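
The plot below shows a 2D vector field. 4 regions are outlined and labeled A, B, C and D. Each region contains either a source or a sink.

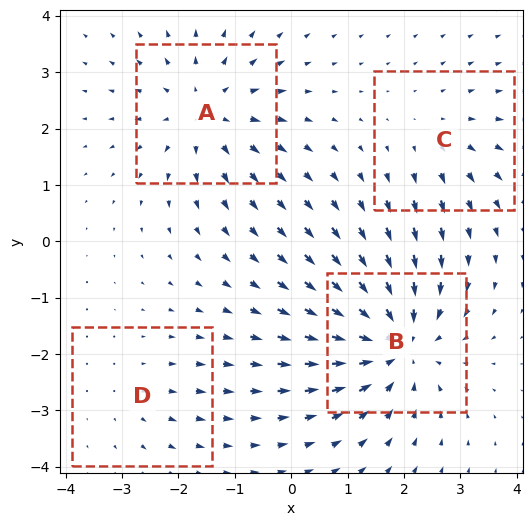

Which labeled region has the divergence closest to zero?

D

Divergence at each region's feature centre — A: about +5, B: about -6, C: about +3, D: about +2. Region D is closest to zero.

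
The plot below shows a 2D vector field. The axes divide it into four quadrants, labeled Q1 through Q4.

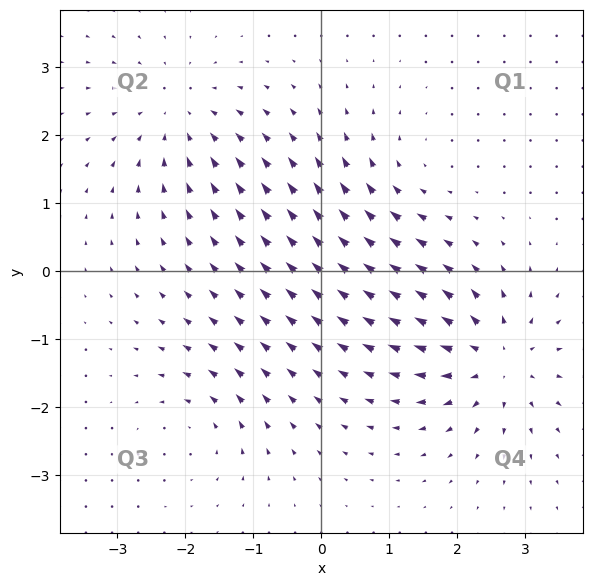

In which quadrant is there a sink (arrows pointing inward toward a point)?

The sink sits at approximately (-2.1, 2.3), which lies in quadrant Q2. The divergence there is about -4, negative as expected for a sink.

Q2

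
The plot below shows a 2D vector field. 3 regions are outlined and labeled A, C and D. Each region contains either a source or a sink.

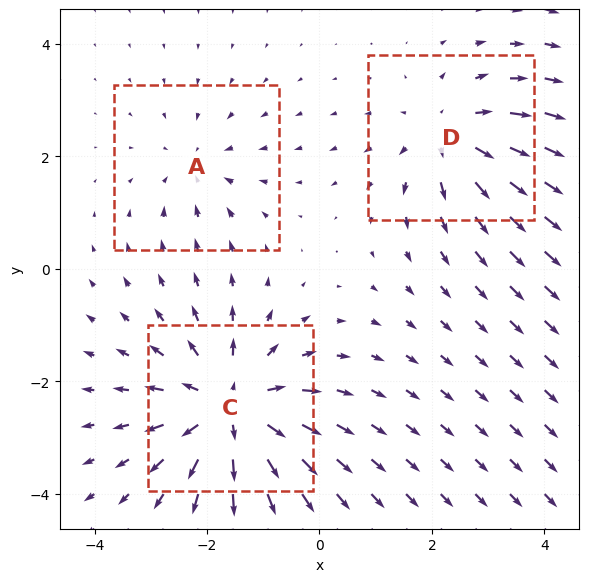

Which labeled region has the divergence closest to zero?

Divergence at each region's feature centre — A: about -2, C: about +5, D: about +3. Region A is closest to zero.

A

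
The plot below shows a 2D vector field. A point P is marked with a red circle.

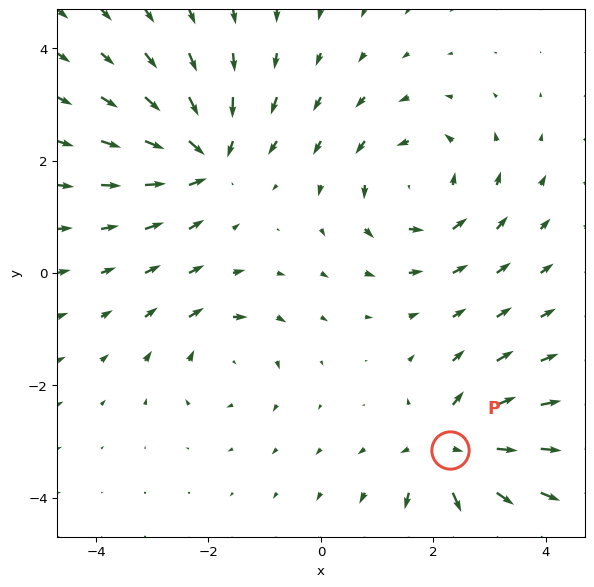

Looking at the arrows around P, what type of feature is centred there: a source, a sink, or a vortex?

At P (2.3, -3.2) the arrows spread outward. Divergence about +6, curl ≈0 — positive divergence with near-zero curl is a source.

source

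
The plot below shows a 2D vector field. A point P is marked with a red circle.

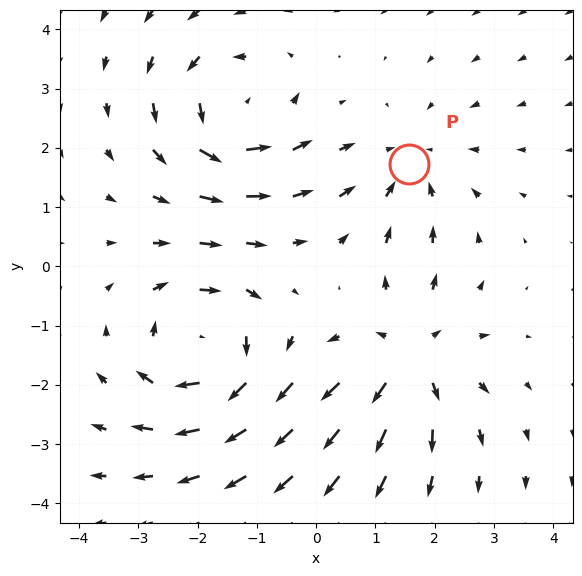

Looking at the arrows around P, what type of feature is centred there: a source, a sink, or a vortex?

sink

At P (1.6, 1.7) the arrows converge inward. Divergence about -2, curl ≈0 — negative divergence with near-zero curl is a sink.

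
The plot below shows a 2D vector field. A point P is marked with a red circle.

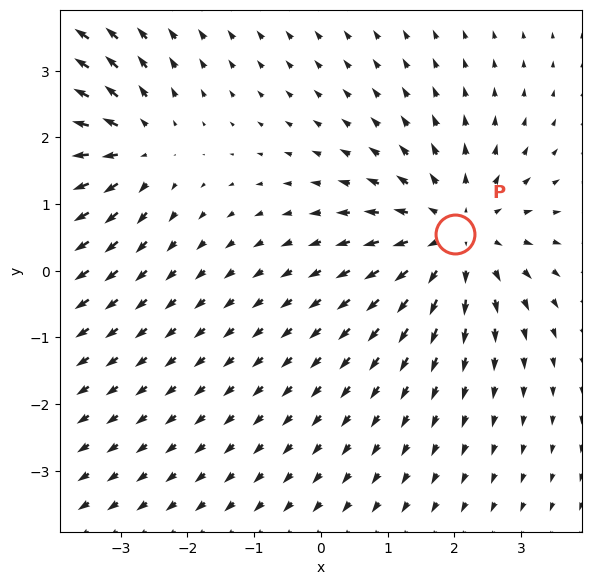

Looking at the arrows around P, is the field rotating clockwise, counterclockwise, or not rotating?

not rotating

Near P at (2.0, 0.5) the arrows show no circulation. The curl there is ≈0.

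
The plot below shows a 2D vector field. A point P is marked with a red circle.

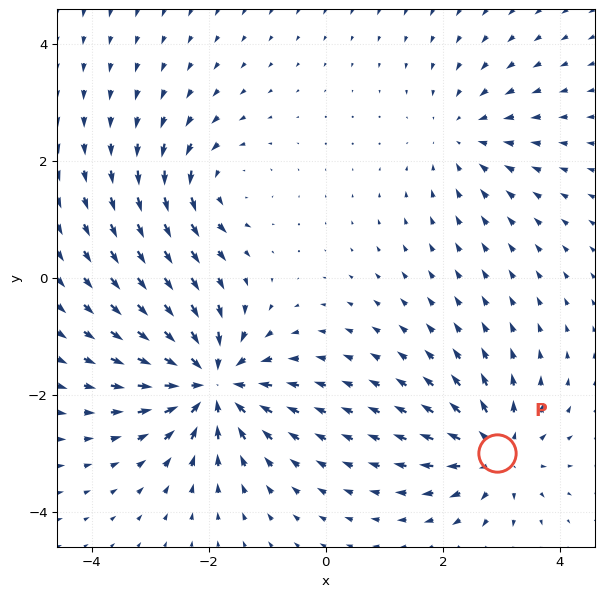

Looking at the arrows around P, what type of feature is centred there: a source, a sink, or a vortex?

source

At P (2.9, -3.0) the arrows spread outward. Divergence about +4, curl ≈0 — positive divergence with near-zero curl is a source.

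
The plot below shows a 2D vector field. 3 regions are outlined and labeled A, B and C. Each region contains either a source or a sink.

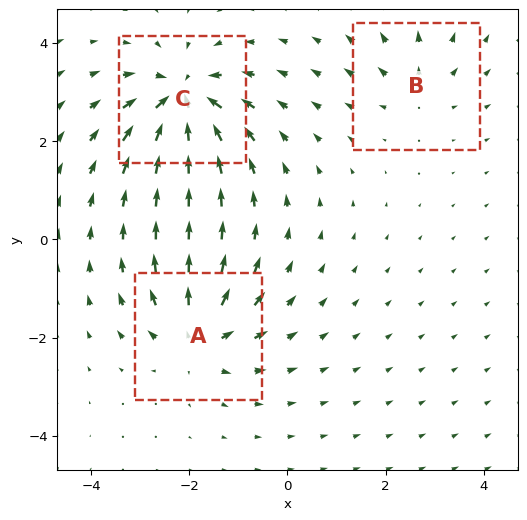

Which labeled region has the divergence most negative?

Divergence at each region's feature centre — A: about +4, B: about +3, C: about -6. Region C is most negative.

C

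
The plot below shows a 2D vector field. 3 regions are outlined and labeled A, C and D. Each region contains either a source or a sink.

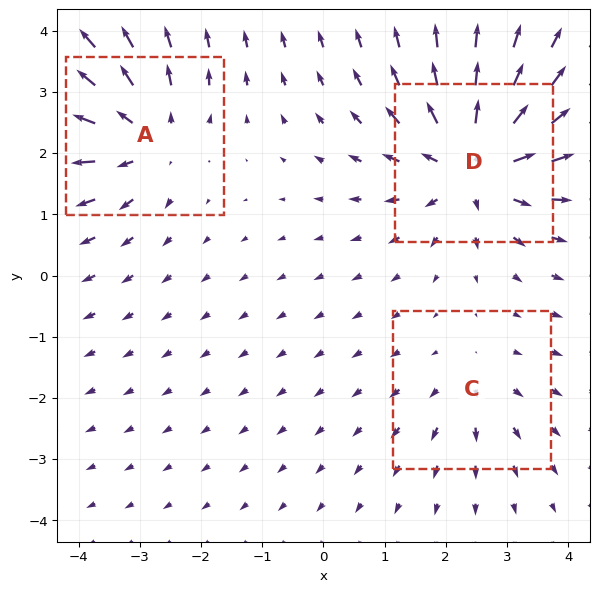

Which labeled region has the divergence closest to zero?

Divergence at each region's feature centre — A: about +4, C: about +2, D: about +5. Region C is closest to zero.

C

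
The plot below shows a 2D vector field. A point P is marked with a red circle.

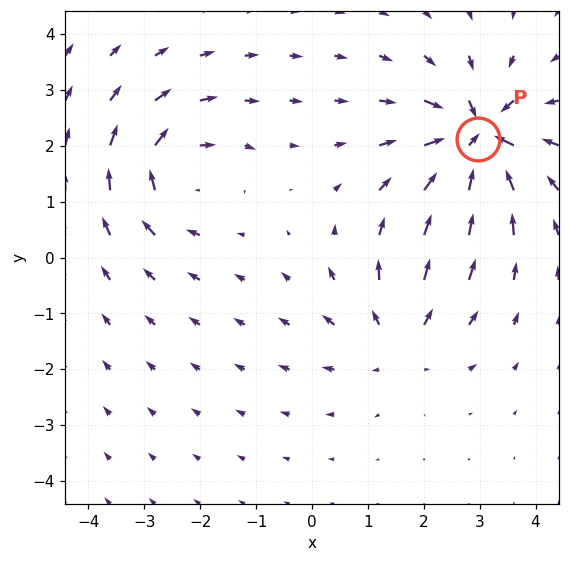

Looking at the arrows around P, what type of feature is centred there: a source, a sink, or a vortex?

sink

At P (3.0, 2.1) the arrows converge inward. Divergence about -6, curl ≈0 — negative divergence with near-zero curl is a sink.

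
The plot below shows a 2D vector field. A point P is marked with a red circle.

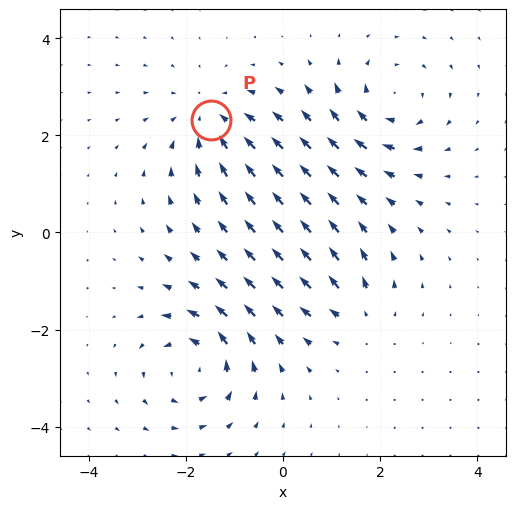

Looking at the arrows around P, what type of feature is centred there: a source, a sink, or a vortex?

At P (-1.5, 2.3) the arrows converge inward. Divergence about -4, curl ≈0 — negative divergence with near-zero curl is a sink.

sink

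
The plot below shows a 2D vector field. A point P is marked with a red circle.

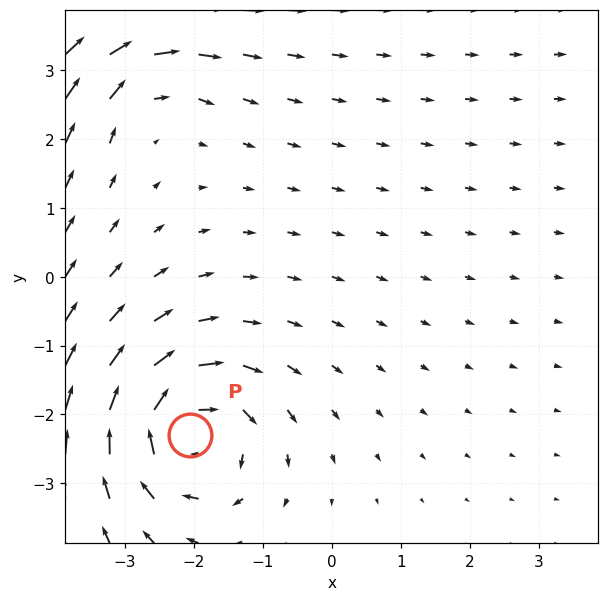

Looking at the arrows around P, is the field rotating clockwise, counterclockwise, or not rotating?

Near P at (-2.1, -2.3) the arrows circulate clockwise. The curl (z-component) there is about -6; negative curl means clockwise rotation.

clockwise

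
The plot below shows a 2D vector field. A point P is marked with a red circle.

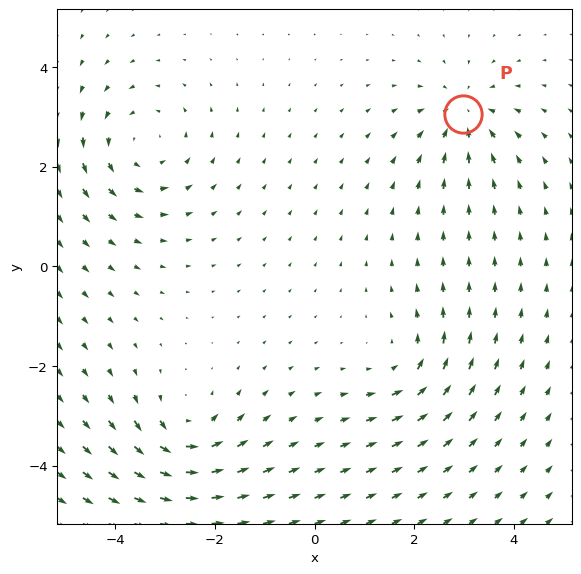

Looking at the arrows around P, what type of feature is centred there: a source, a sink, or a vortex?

At P (3.0, 3.1) the arrows converge inward. Divergence about -5, curl ≈0 — negative divergence with near-zero curl is a sink.

sink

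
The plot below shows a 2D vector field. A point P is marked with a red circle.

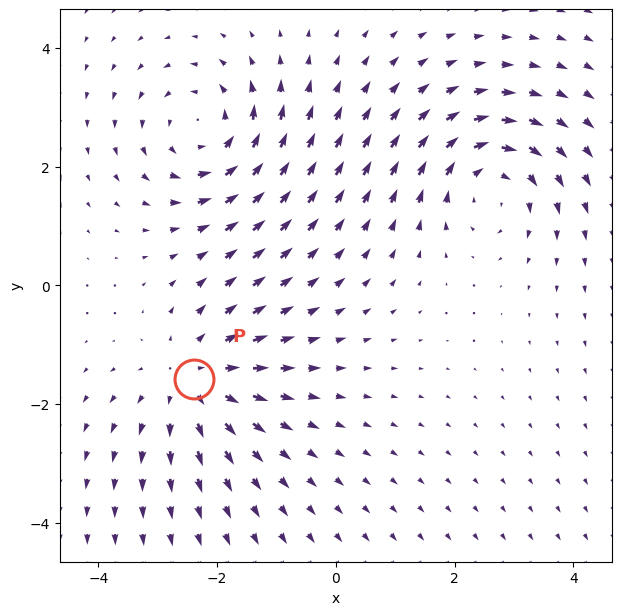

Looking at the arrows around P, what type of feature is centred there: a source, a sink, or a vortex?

At P (-2.4, -1.6) the arrows spread outward. Divergence about +4, curl ≈0 — positive divergence with near-zero curl is a source.

source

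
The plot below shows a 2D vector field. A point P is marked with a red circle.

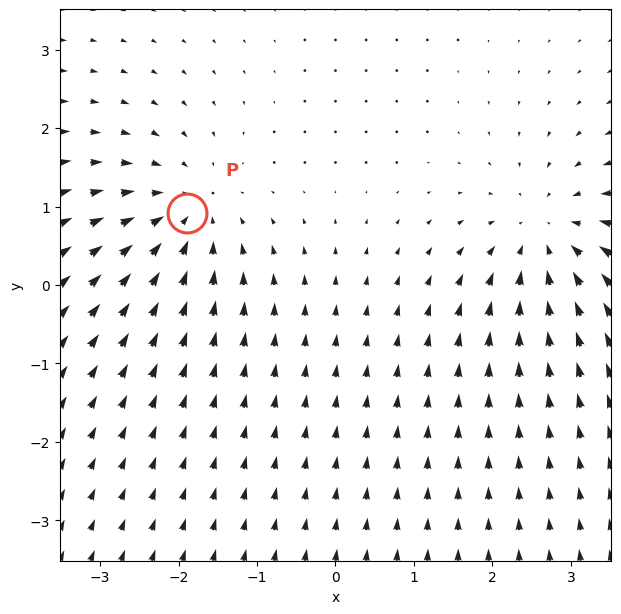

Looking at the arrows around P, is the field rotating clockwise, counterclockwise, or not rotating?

not rotating

Near P at (-1.9, 0.9) the arrows show no circulation. The curl there is ≈0.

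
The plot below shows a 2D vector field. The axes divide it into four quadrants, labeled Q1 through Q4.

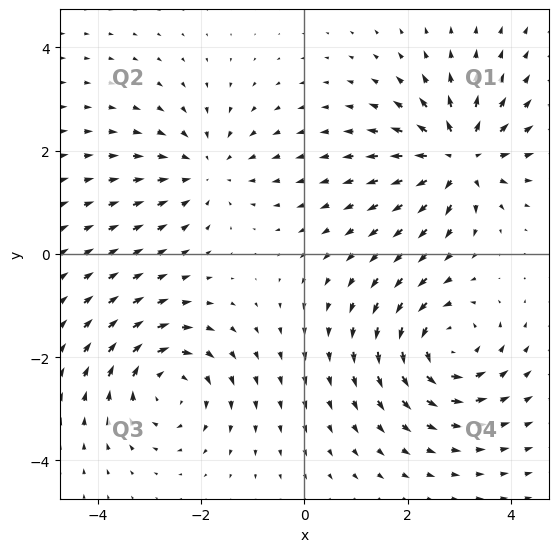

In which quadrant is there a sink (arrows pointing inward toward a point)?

The sink sits at approximately (-1.9, 1.6), which lies in quadrant Q2. The divergence there is about -3, negative as expected for a sink.

Q2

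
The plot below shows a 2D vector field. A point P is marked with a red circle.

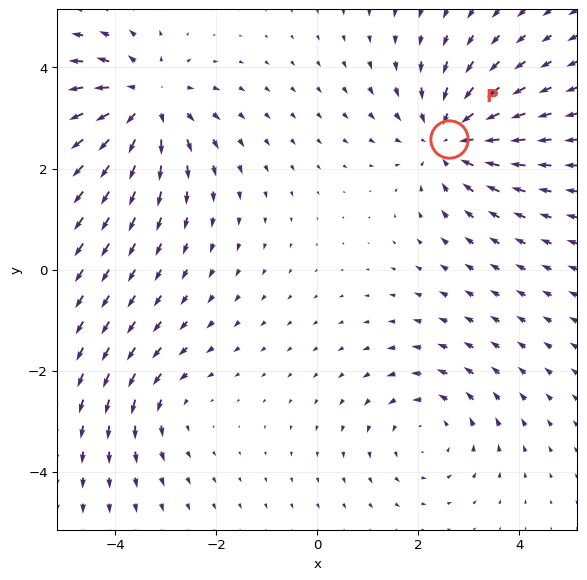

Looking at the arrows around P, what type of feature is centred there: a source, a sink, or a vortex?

sink

At P (2.6, 2.6) the arrows converge inward. Divergence about -5, curl ≈0 — negative divergence with near-zero curl is a sink.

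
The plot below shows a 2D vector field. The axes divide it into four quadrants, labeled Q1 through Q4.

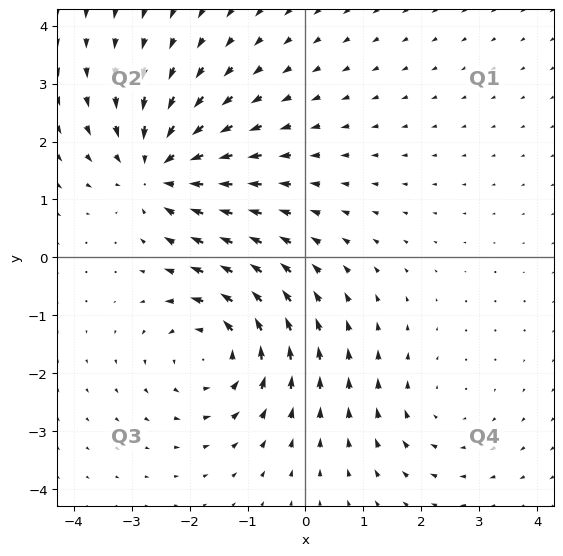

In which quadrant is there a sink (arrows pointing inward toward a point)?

Q2

The sink sits at approximately (-2.5, 1.5), which lies in quadrant Q2. The divergence there is about -5, negative as expected for a sink.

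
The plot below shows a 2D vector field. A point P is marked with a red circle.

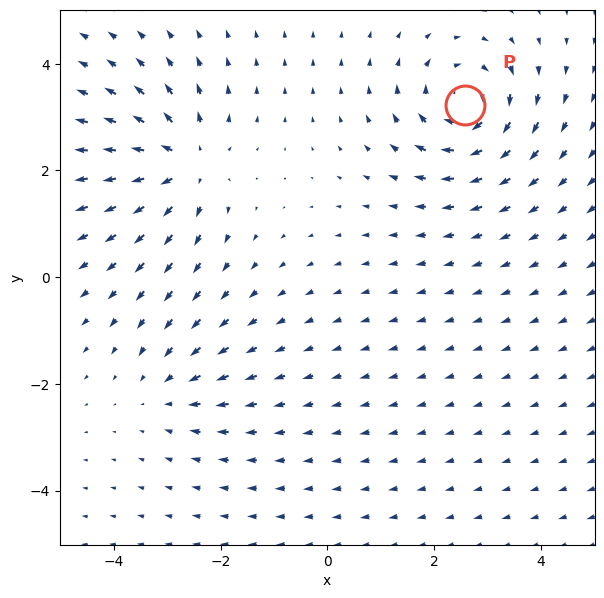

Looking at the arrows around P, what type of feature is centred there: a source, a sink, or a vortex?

vortex

At P (2.6, 3.2) the arrows circulate clockwise. Divergence ≈0, curl about -6 — near-zero divergence with nonzero curl is a vortex.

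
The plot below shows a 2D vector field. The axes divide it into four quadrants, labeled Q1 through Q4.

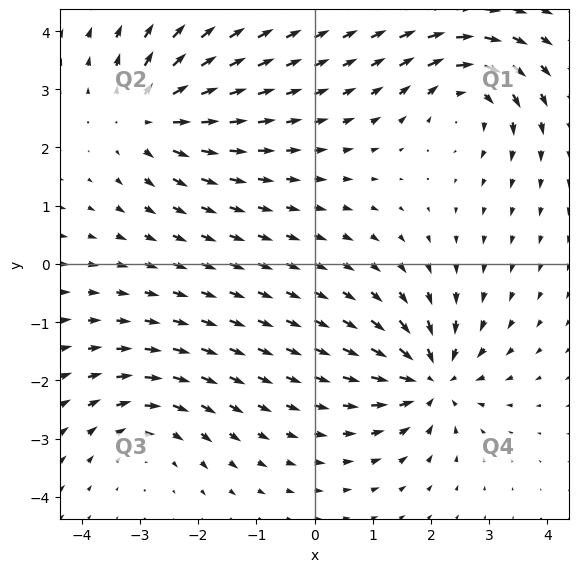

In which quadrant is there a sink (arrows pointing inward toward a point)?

Q4

The sink sits at approximately (2.0, -2.0), which lies in quadrant Q4. The divergence there is about -5, negative as expected for a sink.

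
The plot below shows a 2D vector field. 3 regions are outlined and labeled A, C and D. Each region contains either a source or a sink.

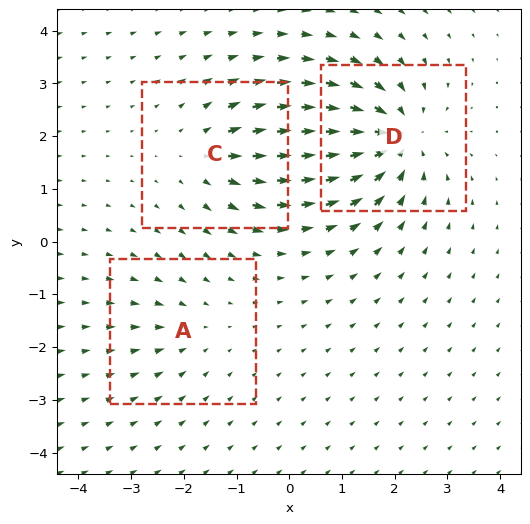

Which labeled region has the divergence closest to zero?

A

Divergence at each region's feature centre — A: about -2, C: about +3, D: about -6. Region A is closest to zero.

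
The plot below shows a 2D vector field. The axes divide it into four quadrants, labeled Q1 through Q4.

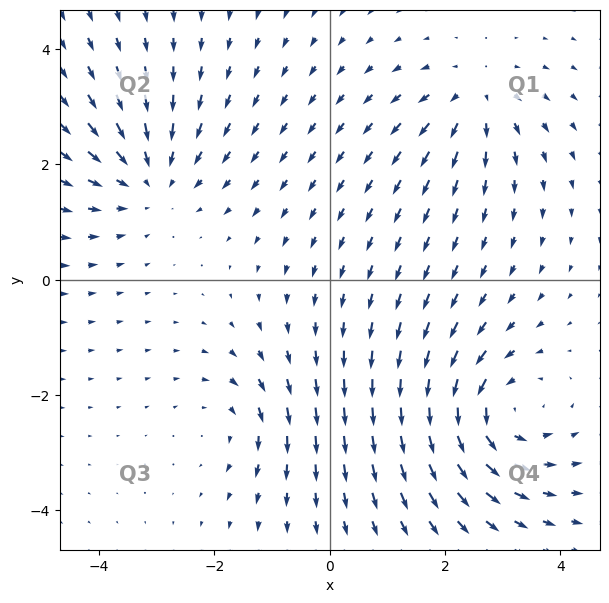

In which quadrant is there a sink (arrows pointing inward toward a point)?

The sink sits at approximately (-3.1, 1.8), which lies in quadrant Q2. The divergence there is about -3, negative as expected for a sink.

Q2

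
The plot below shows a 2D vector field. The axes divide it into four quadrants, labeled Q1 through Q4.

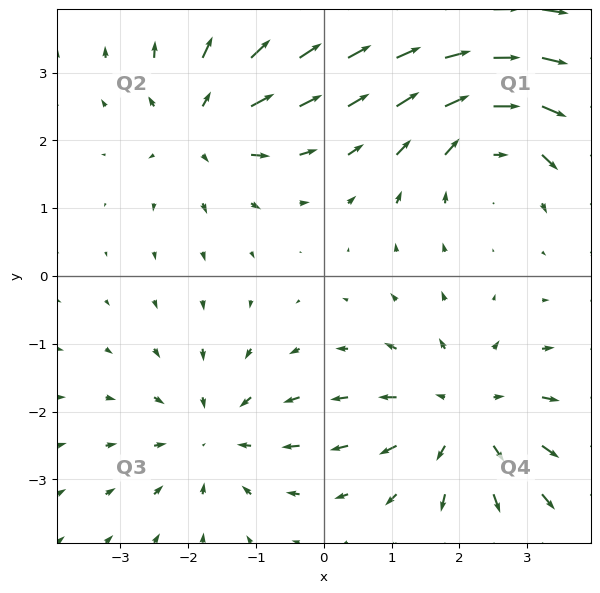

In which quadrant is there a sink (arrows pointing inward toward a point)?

Q3

The sink sits at approximately (-1.6, -2.4), which lies in quadrant Q3. The divergence there is about -3, negative as expected for a sink.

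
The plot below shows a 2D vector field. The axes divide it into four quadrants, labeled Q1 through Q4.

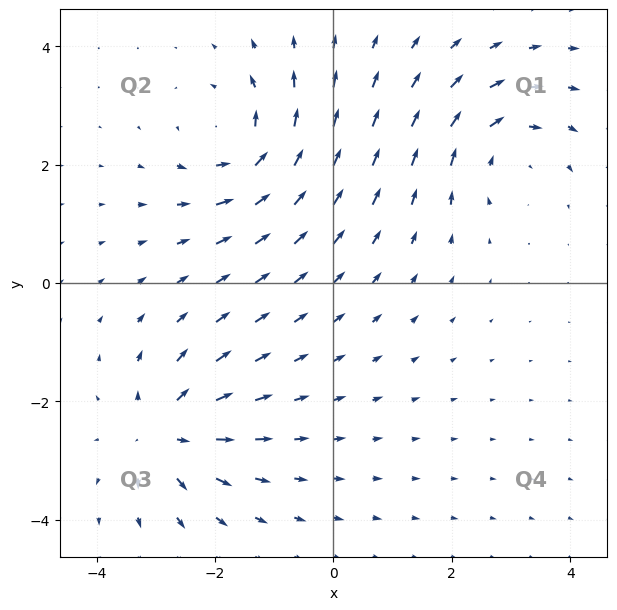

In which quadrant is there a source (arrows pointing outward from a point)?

Q3

The source sits at approximately (-2.9, -2.5), which lies in quadrant Q3. The divergence there is about +5, positive as expected for a source.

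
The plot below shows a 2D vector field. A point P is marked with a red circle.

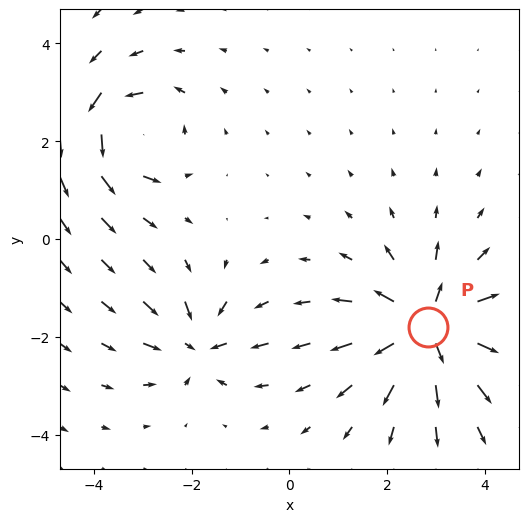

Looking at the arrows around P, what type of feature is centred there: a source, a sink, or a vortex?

At P (2.8, -1.8) the arrows spread outward. Divergence about +7, curl ≈0 — positive divergence with near-zero curl is a source.

source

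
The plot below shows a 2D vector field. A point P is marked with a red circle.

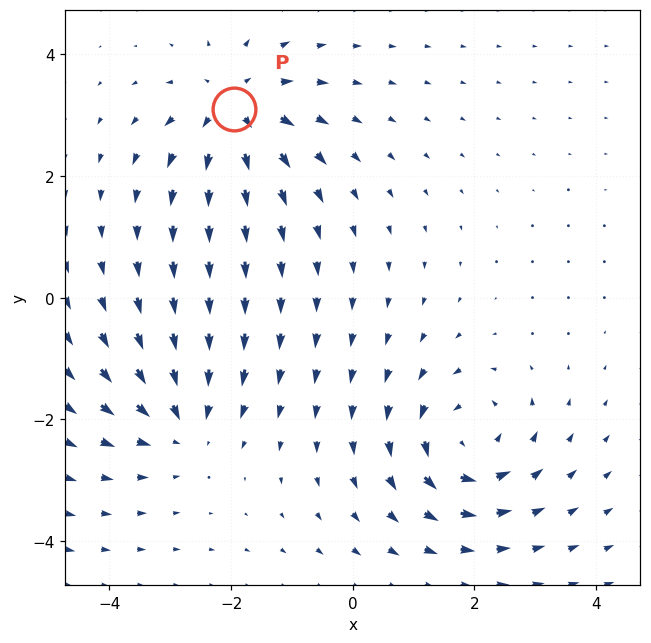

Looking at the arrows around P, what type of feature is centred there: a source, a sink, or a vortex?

At P (-2.0, 3.1) the arrows spread outward. Divergence about +5, curl ≈0 — positive divergence with near-zero curl is a source.

source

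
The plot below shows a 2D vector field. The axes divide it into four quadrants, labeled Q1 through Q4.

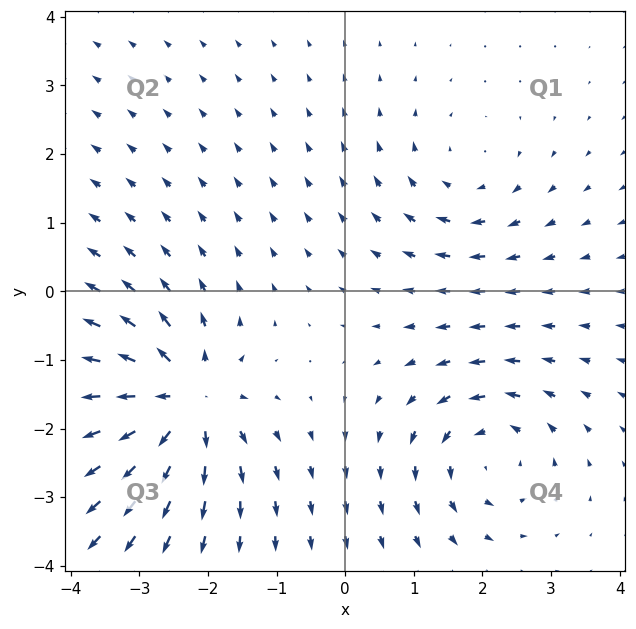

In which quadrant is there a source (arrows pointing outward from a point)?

Q3

The source sits at approximately (-2.4, -1.6), which lies in quadrant Q3. The divergence there is about +5, positive as expected for a source.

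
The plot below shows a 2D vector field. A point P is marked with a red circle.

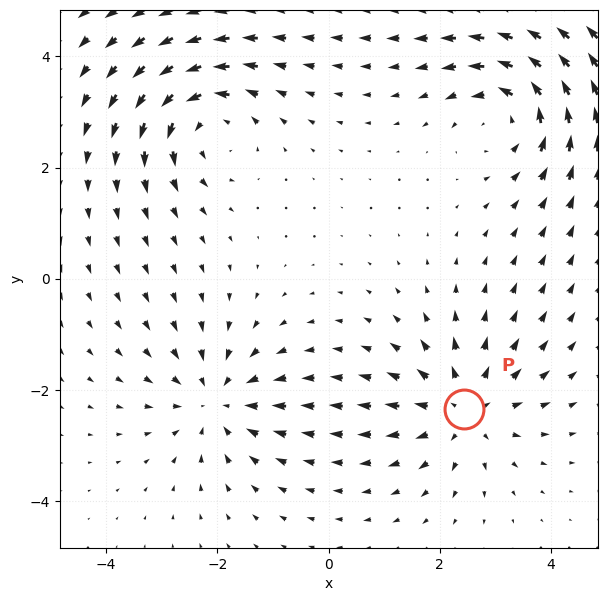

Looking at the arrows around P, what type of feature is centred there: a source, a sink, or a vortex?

source

At P (2.4, -2.3) the arrows spread outward. Divergence about +5, curl ≈0 — positive divergence with near-zero curl is a source.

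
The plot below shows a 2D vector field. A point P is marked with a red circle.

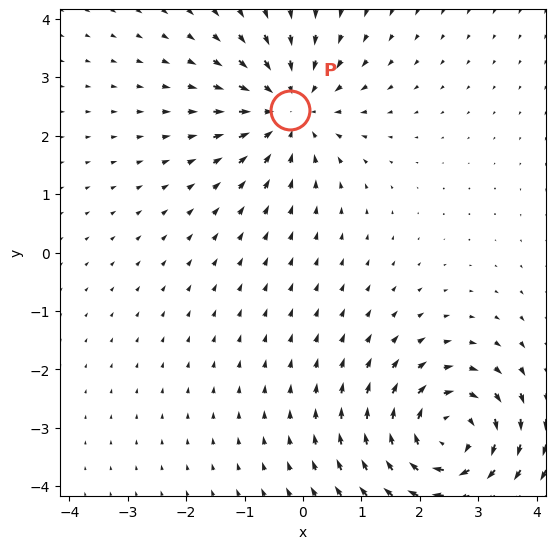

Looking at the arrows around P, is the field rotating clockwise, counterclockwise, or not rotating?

Near P at (-0.2, 2.4) the arrows show no circulation. The curl there is ≈0.

not rotating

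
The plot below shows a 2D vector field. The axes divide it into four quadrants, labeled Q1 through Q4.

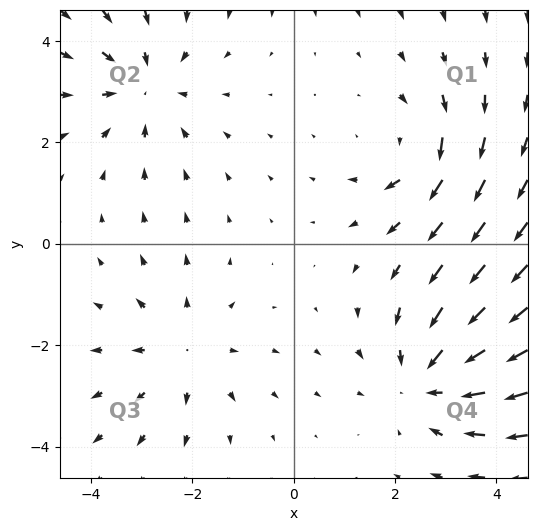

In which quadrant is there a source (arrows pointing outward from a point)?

Q3

The source sits at approximately (-2.2, -2.1), which lies in quadrant Q3. The divergence there is about +3, positive as expected for a source.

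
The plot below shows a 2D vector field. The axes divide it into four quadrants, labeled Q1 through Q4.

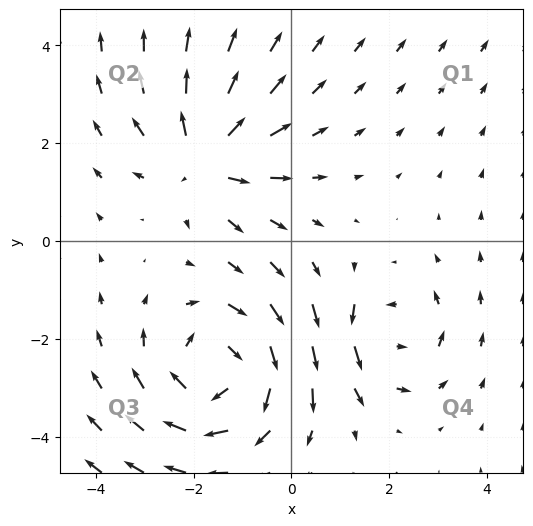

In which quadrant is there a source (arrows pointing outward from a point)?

The source sits at approximately (-1.8, 1.7), which lies in quadrant Q2. The divergence there is about +4, positive as expected for a source.

Q2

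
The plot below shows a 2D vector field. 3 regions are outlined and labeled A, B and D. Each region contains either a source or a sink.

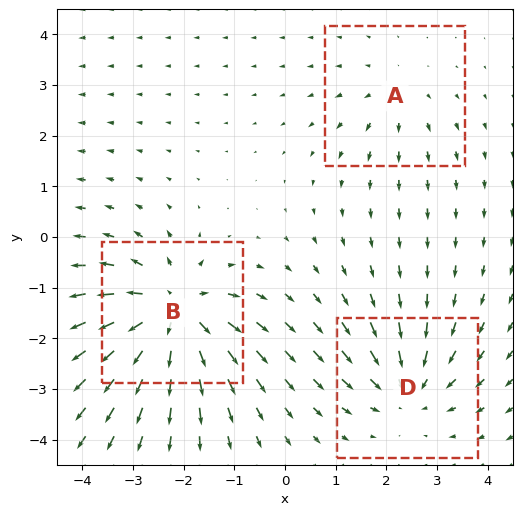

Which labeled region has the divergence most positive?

Divergence at each region's feature centre — A: about +2, B: about +5, D: about -3. Region B is most positive.

B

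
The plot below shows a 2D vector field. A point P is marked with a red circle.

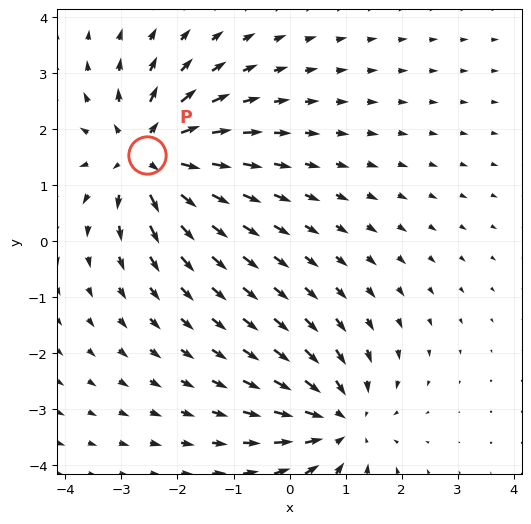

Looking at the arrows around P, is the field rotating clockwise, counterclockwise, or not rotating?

not rotating

Near P at (-2.5, 1.5) the arrows show no circulation. The curl there is ≈0.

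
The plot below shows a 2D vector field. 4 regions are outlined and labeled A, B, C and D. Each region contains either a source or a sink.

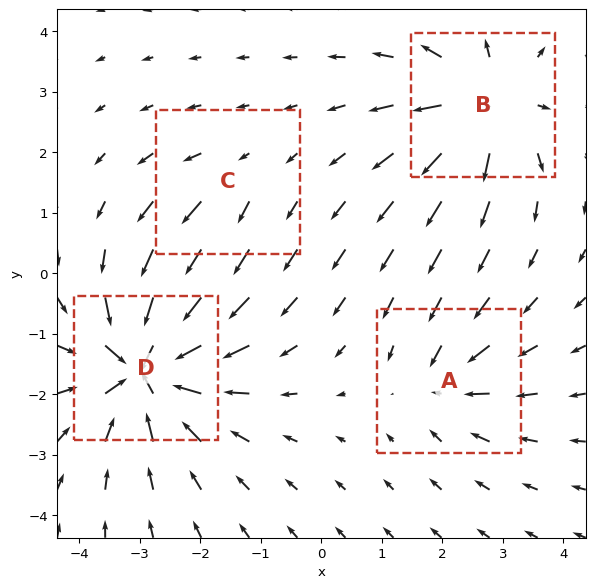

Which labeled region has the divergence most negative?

D

Divergence at each region's feature centre — A: about -4, B: about +6, C: about +2, D: about -8. Region D is most negative.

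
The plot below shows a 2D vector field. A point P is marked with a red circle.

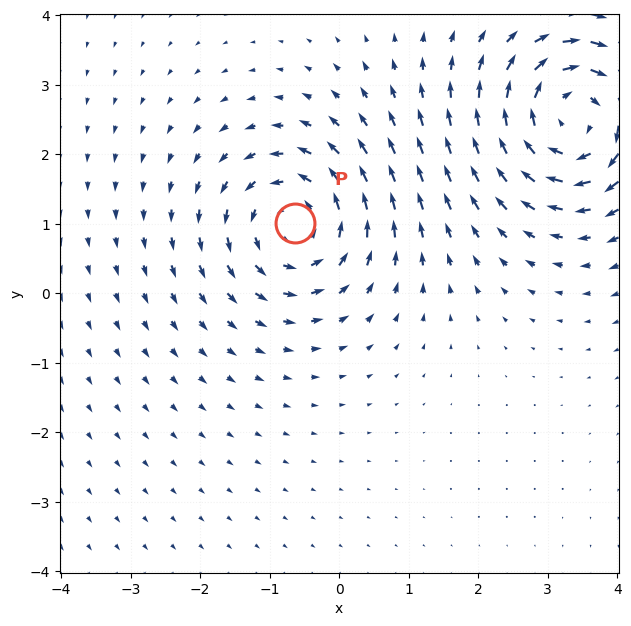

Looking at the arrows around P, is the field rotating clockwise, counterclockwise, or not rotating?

Near P at (-0.6, 1.0) the arrows circulate counterclockwise. The curl (z-component) there is about +3; positive curl means counterclockwise rotation.

counterclockwise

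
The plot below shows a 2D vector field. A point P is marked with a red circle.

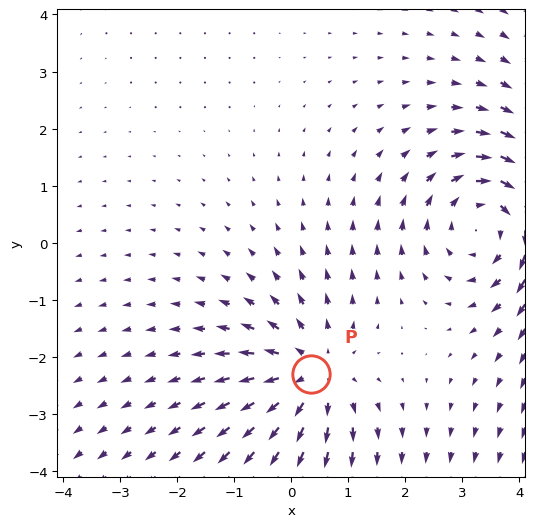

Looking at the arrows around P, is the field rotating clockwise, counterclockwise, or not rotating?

not rotating

Near P at (0.4, -2.3) the arrows show no circulation. The curl there is ≈0.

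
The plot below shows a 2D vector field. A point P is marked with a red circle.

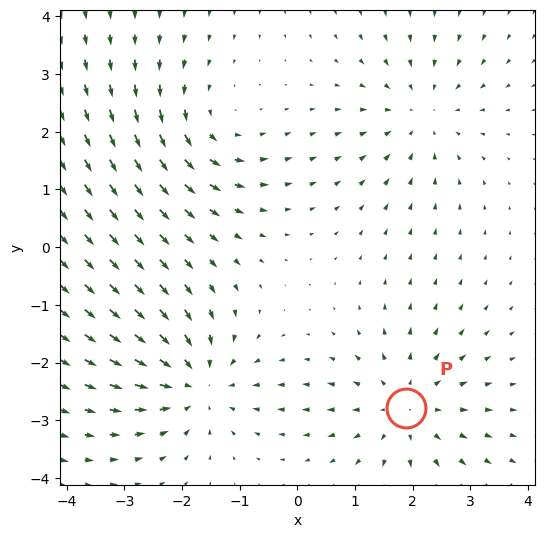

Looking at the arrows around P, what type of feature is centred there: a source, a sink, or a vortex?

At P (1.9, -2.8) the arrows spread outward. Divergence about +3, curl ≈0 — positive divergence with near-zero curl is a source.

source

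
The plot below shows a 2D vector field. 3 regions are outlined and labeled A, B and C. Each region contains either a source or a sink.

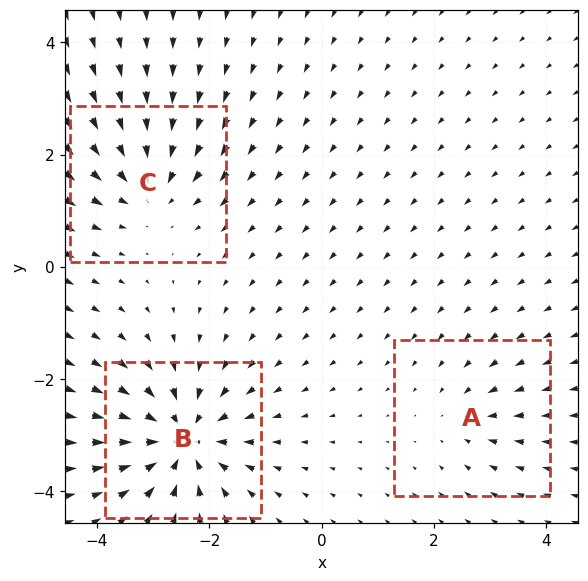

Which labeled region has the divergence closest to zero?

Divergence at each region's feature centre — A: about -2, B: about -6, C: about -4. Region A is closest to zero.

A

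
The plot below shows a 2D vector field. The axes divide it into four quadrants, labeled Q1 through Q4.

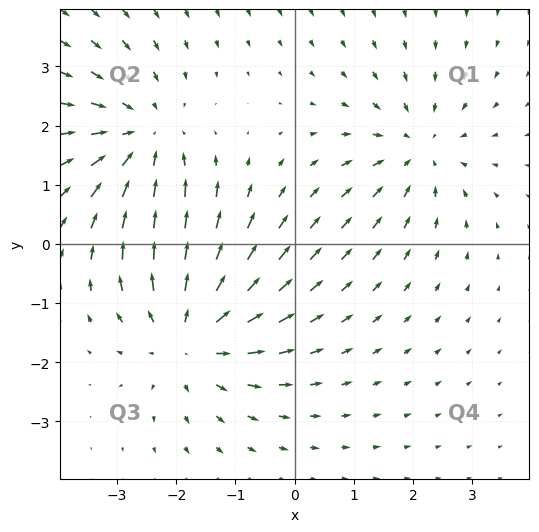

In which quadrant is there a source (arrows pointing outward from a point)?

The source sits at approximately (-1.8, -1.5), which lies in quadrant Q3. The divergence there is about +4, positive as expected for a source.

Q3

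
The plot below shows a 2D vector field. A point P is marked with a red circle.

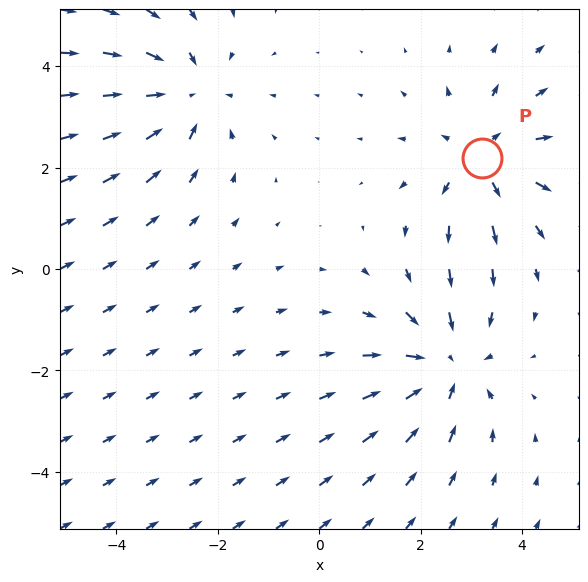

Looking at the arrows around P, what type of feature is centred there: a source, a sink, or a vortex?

source

At P (3.2, 2.2) the arrows spread outward. Divergence about +4, curl ≈0 — positive divergence with near-zero curl is a source.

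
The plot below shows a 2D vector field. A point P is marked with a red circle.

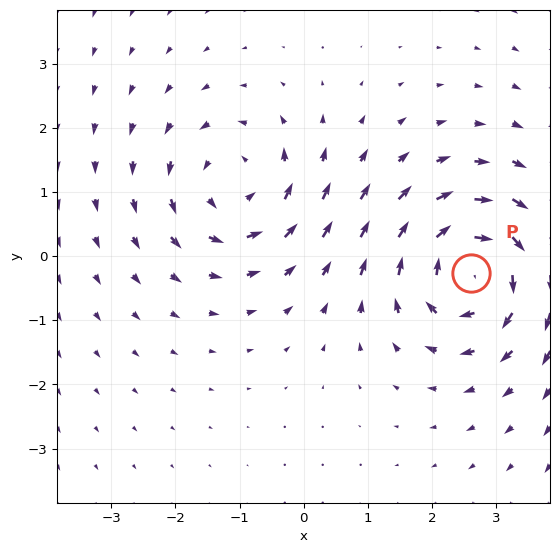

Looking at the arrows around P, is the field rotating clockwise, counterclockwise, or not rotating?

Near P at (2.6, -0.3) the arrows circulate clockwise. The curl (z-component) there is about -6; negative curl means clockwise rotation.

clockwise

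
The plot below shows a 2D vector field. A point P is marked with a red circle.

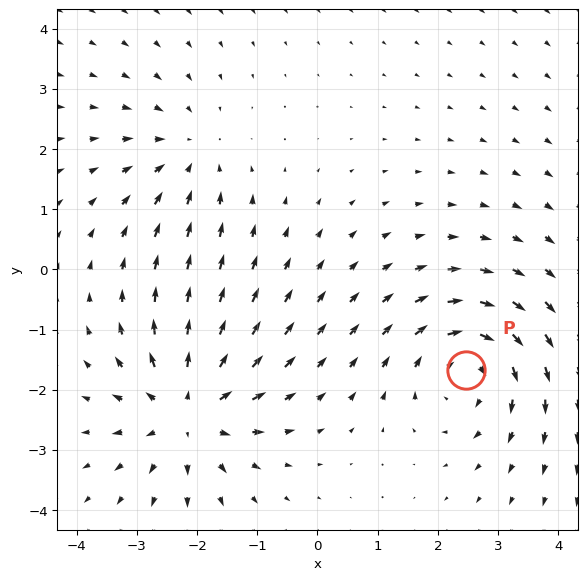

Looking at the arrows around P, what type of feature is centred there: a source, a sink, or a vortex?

At P (2.5, -1.7) the arrows circulate clockwise. Divergence ≈0, curl about -4 — near-zero divergence with nonzero curl is a vortex.

vortex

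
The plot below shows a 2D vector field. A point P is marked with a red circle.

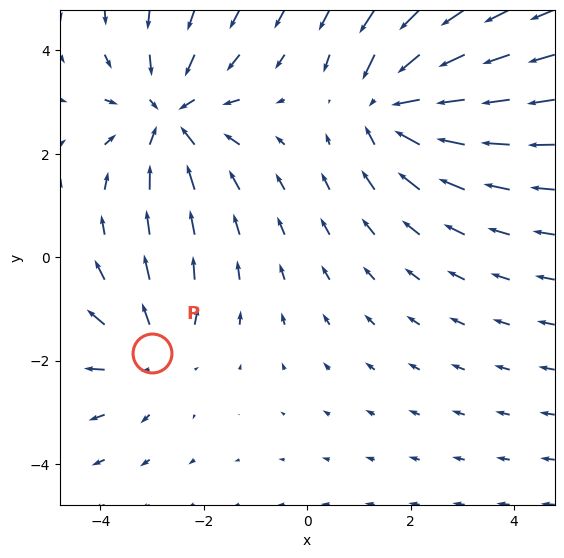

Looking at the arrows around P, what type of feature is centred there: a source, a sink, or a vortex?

source

At P (-3.0, -1.9) the arrows spread outward. Divergence about +3, curl ≈0 — positive divergence with near-zero curl is a source.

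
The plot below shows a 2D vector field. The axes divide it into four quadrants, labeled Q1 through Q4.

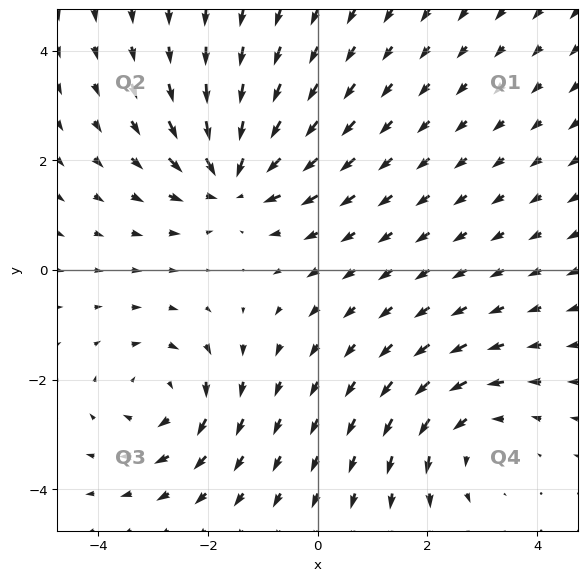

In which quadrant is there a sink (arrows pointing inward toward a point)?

The sink sits at approximately (-1.6, 1.7), which lies in quadrant Q2. The divergence there is about -5, negative as expected for a sink.

Q2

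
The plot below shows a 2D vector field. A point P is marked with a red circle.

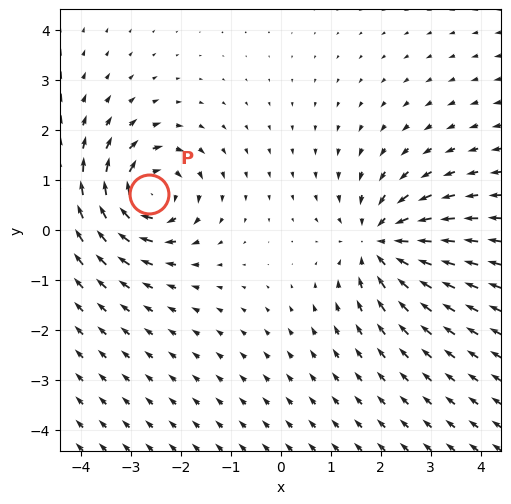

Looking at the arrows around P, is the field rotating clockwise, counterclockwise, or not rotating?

clockwise

Near P at (-2.6, 0.7) the arrows circulate clockwise. The curl (z-component) there is about -5; negative curl means clockwise rotation.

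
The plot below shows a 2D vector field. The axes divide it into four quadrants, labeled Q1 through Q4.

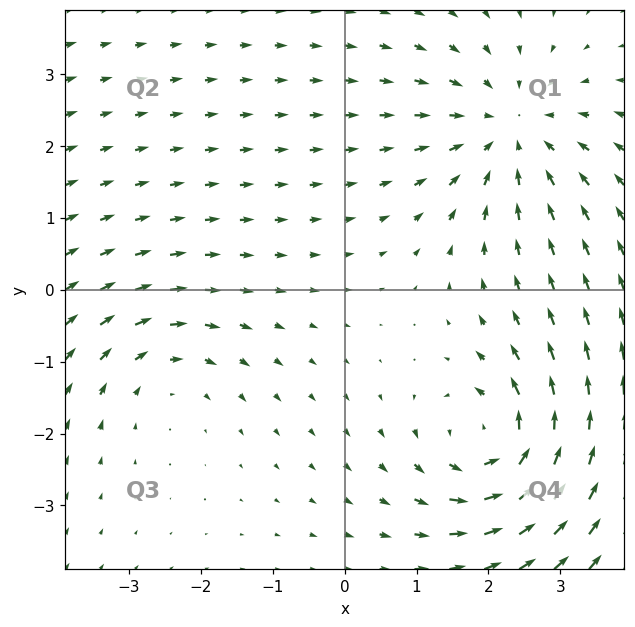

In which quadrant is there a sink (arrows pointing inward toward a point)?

The sink sits at approximately (2.3, 2.2), which lies in quadrant Q1. The divergence there is about -4, negative as expected for a sink.

Q1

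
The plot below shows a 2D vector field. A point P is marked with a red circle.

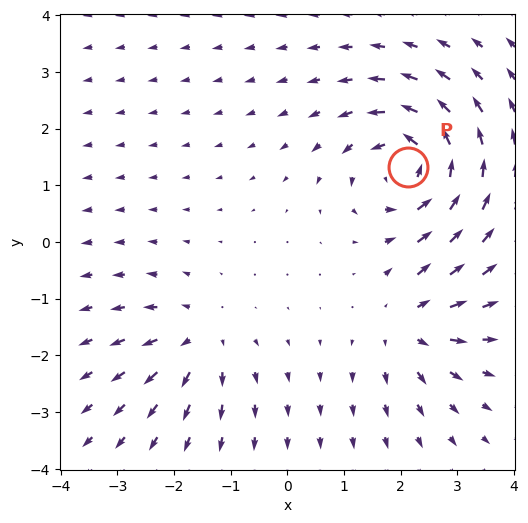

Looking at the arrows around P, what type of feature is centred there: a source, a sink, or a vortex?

vortex

At P (2.1, 1.3) the arrows circulate counterclockwise. Divergence ≈0, curl about +6 — near-zero divergence with nonzero curl is a vortex.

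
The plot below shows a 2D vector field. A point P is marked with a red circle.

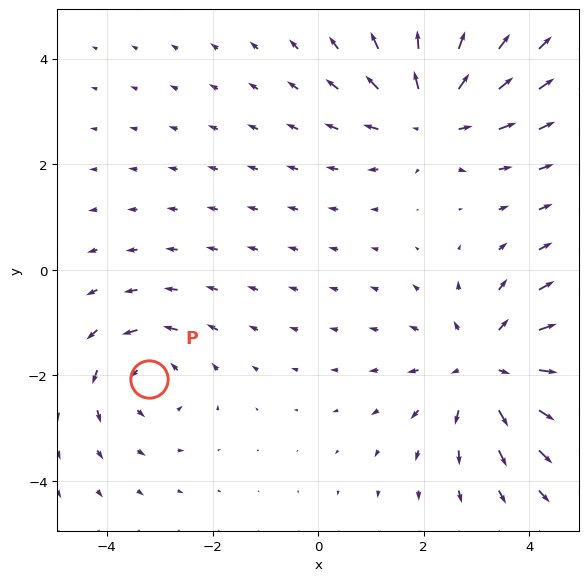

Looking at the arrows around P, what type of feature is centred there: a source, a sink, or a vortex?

At P (-3.2, -2.1) the arrows circulate counterclockwise. Divergence ≈0, curl about +4 — near-zero divergence with nonzero curl is a vortex.

vortex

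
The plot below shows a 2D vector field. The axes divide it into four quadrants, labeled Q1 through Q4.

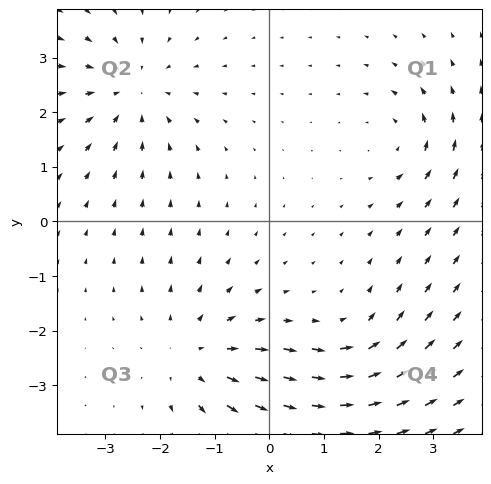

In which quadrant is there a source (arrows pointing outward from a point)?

The source sits at approximately (-1.3, -2.5), which lies in quadrant Q3. The divergence there is about +3, positive as expected for a source.

Q3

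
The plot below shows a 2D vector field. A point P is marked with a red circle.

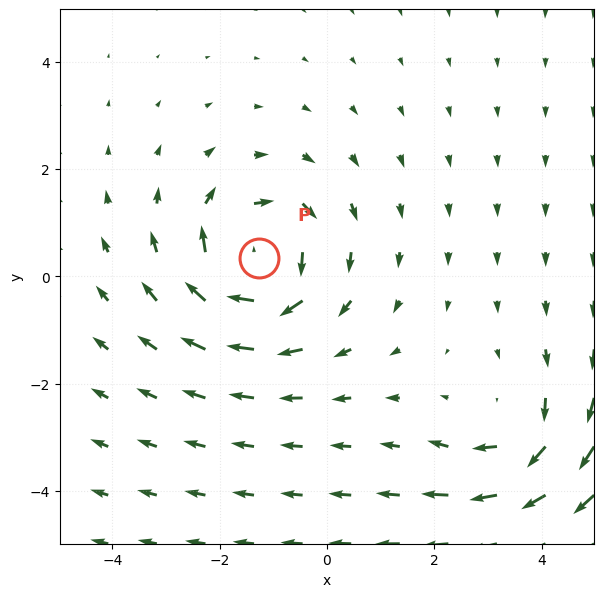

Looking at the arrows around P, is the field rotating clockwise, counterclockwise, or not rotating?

clockwise

Near P at (-1.3, 0.3) the arrows circulate clockwise. The curl (z-component) there is about -5; negative curl means clockwise rotation.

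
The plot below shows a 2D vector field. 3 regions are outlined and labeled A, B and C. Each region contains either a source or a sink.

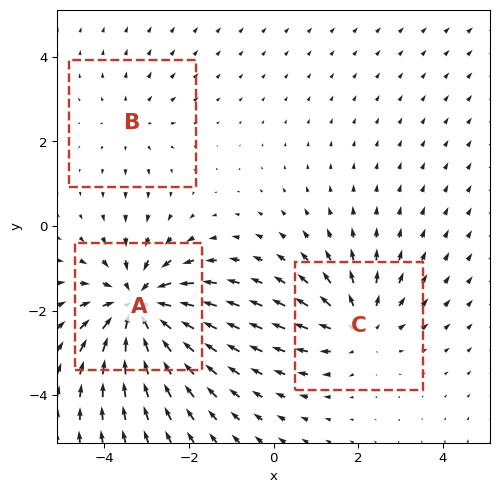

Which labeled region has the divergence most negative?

A

Divergence at each region's feature centre — A: about -5, B: about +2, C: about +3. Region A is most negative.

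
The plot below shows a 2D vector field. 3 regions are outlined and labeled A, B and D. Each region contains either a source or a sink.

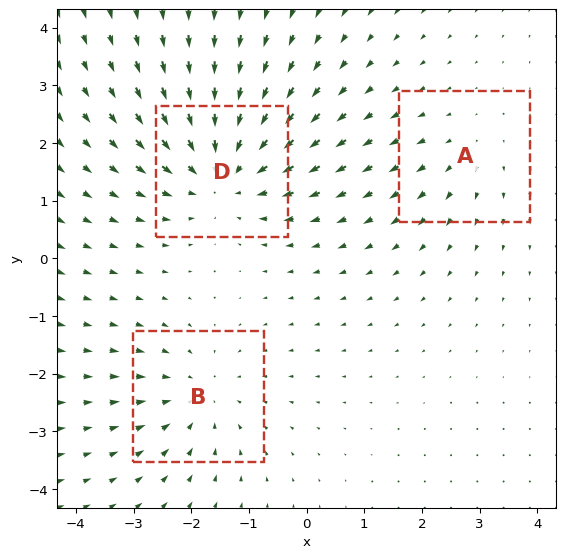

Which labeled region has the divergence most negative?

Divergence at each region's feature centre — A: about +2, B: about -3, D: about -4. Region D is most negative.

D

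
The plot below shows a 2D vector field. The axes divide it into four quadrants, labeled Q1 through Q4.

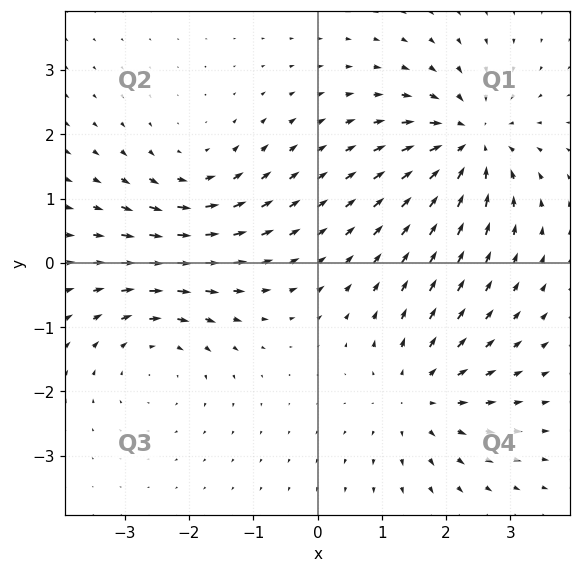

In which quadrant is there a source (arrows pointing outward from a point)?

Q4

The source sits at approximately (1.6, -2.1), which lies in quadrant Q4. The divergence there is about +4, positive as expected for a source.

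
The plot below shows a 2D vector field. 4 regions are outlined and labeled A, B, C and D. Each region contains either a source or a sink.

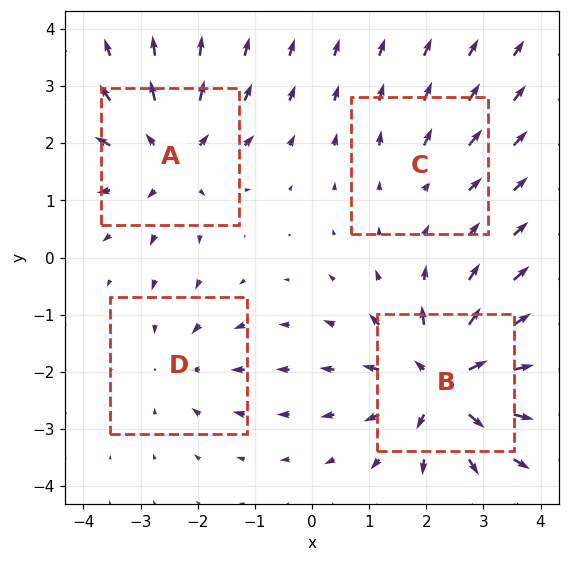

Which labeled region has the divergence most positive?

B

Divergence at each region's feature centre — A: about +5, B: about +8, C: about +2, D: about -3. Region B is most positive.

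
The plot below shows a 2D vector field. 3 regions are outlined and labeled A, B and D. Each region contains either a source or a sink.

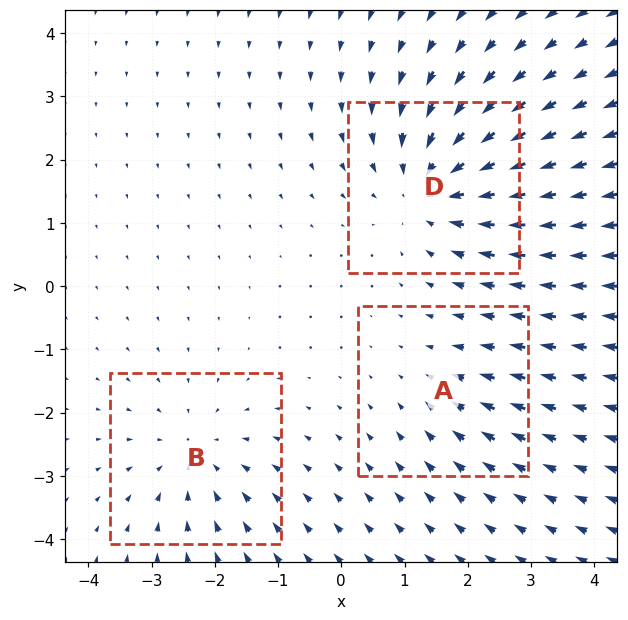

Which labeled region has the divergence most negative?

Divergence at each region's feature centre — A: about -2, B: about -3, D: about -4. Region D is most negative.

D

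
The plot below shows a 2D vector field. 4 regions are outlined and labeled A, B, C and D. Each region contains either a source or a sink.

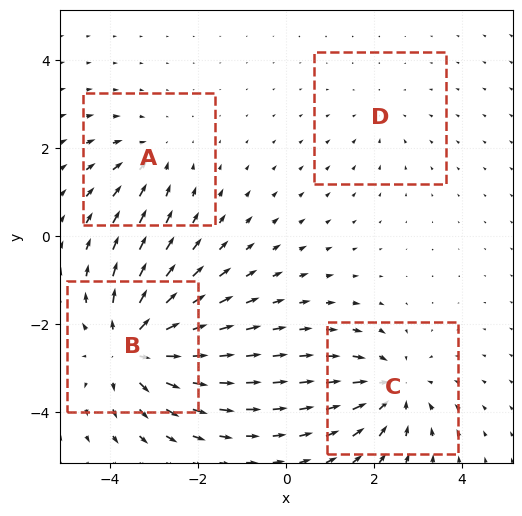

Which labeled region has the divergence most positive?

Divergence at each region's feature centre — A: about -3, B: about +6, C: about -5, D: about -2. Region B is most positive.

B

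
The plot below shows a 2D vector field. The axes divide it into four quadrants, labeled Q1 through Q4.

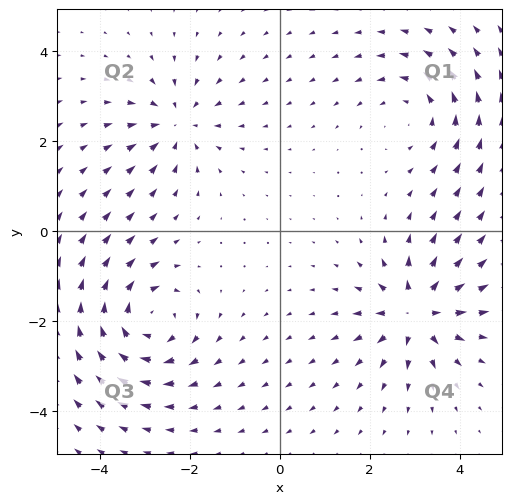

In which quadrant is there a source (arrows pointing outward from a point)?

Q4

The source sits at approximately (3.0, -1.8), which lies in quadrant Q4. The divergence there is about +6, positive as expected for a source.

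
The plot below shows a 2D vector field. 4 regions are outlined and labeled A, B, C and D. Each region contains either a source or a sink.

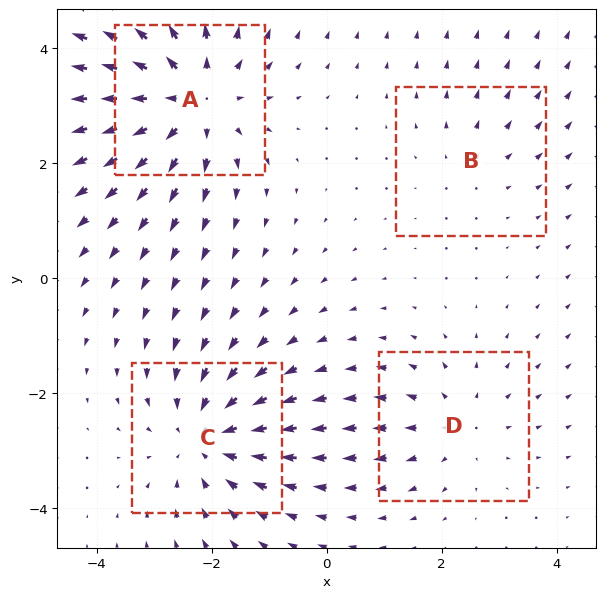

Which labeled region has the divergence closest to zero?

Divergence at each region's feature centre — A: about +6, B: about +2, C: about -5, D: about +3. Region B is closest to zero.

B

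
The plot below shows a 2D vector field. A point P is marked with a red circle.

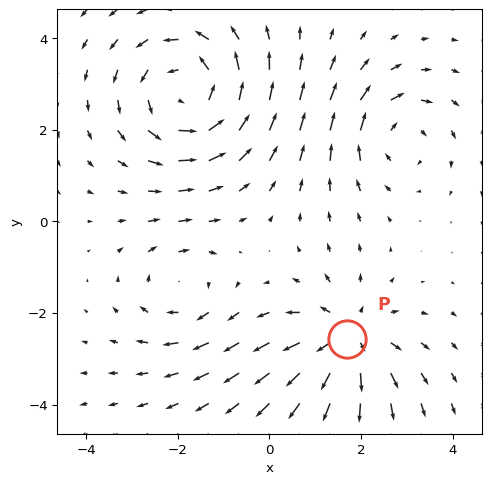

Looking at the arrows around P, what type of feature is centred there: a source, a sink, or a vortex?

At P (1.7, -2.6) the arrows spread outward. Divergence about +3, curl ≈0 — positive divergence with near-zero curl is a source.

source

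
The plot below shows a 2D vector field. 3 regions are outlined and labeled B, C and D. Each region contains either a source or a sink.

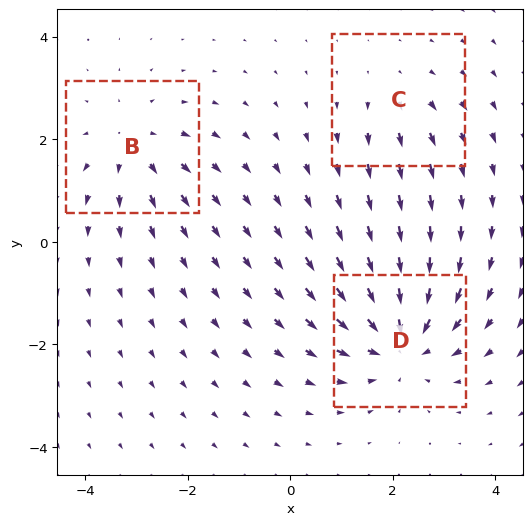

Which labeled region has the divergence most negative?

Divergence at each region's feature centre — B: about +3, C: about +2, D: about -5. Region D is most negative.

D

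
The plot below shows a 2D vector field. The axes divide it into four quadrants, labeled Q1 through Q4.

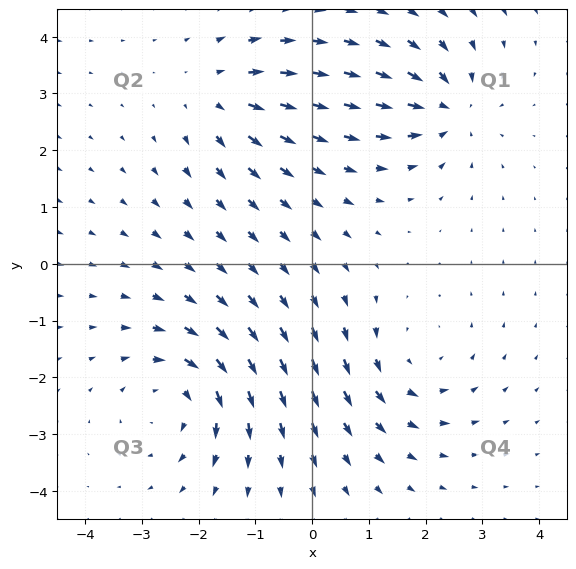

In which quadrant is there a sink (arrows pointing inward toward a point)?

Q1

The sink sits at approximately (2.4, 2.7), which lies in quadrant Q1. The divergence there is about -5, negative as expected for a sink.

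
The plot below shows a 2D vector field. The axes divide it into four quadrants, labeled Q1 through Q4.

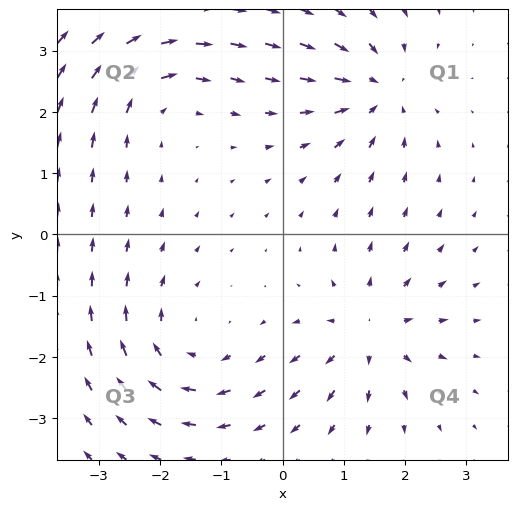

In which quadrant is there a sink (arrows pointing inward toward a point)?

Q1

The sink sits at approximately (1.6, 2.3), which lies in quadrant Q1. The divergence there is about -4, negative as expected for a sink.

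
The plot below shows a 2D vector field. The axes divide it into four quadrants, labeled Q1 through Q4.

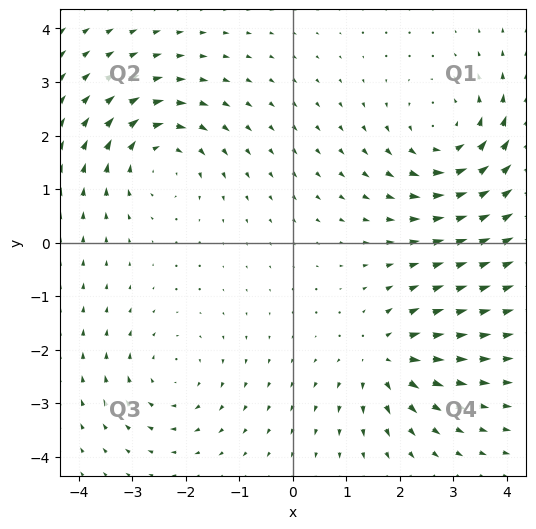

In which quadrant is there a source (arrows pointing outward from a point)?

The source sits at approximately (1.7, -2.2), which lies in quadrant Q4. The divergence there is about +4, positive as expected for a source.

Q4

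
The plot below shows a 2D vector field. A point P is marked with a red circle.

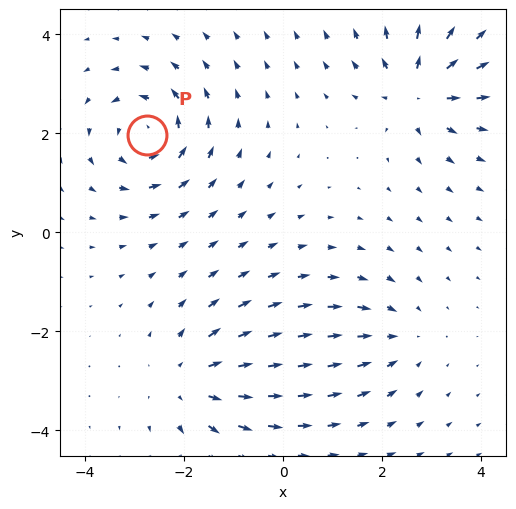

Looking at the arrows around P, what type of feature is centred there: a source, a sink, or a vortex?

At P (-2.7, 2.0) the arrows circulate counterclockwise. Divergence ≈0, curl about +5 — near-zero divergence with nonzero curl is a vortex.

vortex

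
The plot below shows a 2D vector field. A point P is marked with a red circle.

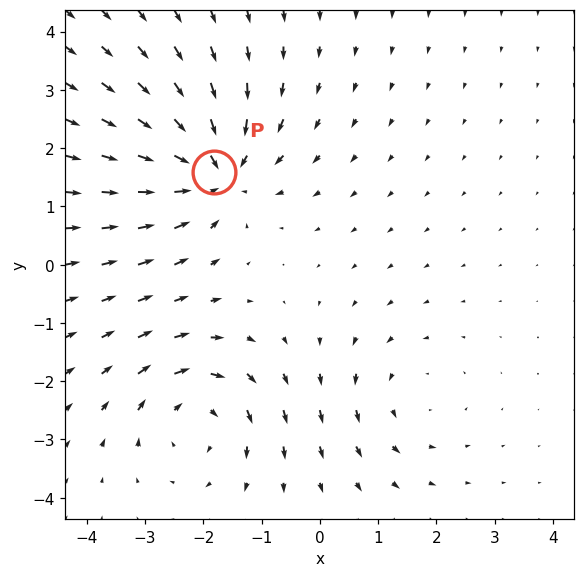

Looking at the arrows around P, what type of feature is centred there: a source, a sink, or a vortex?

sink

At P (-1.8, 1.6) the arrows converge inward. Divergence about -5, curl ≈0 — negative divergence with near-zero curl is a sink.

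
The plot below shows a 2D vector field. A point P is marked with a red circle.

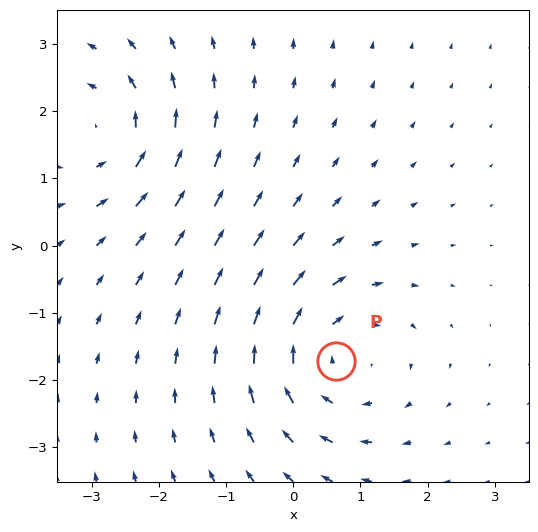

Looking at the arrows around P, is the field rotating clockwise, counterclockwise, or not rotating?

Near P at (0.6, -1.7) the arrows circulate clockwise. The curl (z-component) there is about -4; negative curl means clockwise rotation.

clockwise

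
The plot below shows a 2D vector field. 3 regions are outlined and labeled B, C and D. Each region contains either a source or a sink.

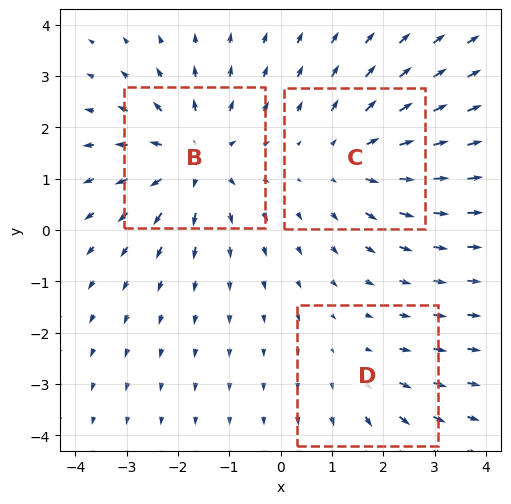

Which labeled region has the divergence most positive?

B

Divergence at each region's feature centre — B: about +4, C: about +3, D: about +2. Region B is most positive.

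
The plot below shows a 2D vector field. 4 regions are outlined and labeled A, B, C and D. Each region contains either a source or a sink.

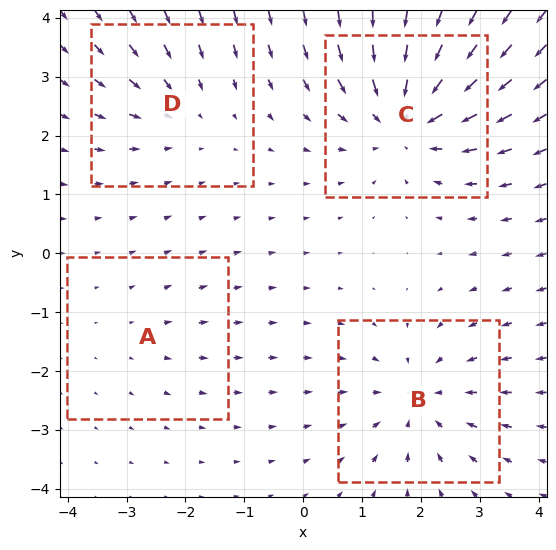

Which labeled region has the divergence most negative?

C

Divergence at each region's feature centre — A: about +2, B: about -4, C: about -6, D: about -3. Region C is most negative.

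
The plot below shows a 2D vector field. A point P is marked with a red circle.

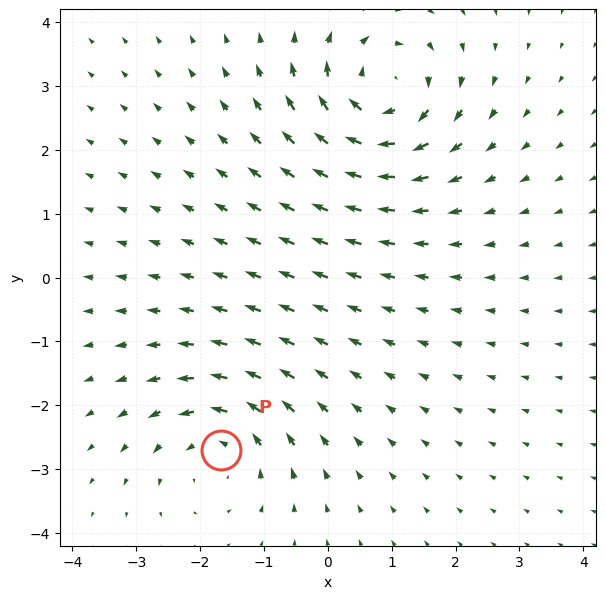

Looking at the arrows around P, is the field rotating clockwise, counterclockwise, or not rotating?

counterclockwise

Near P at (-1.7, -2.7) the arrows circulate counterclockwise. The curl (z-component) there is about +3; positive curl means counterclockwise rotation.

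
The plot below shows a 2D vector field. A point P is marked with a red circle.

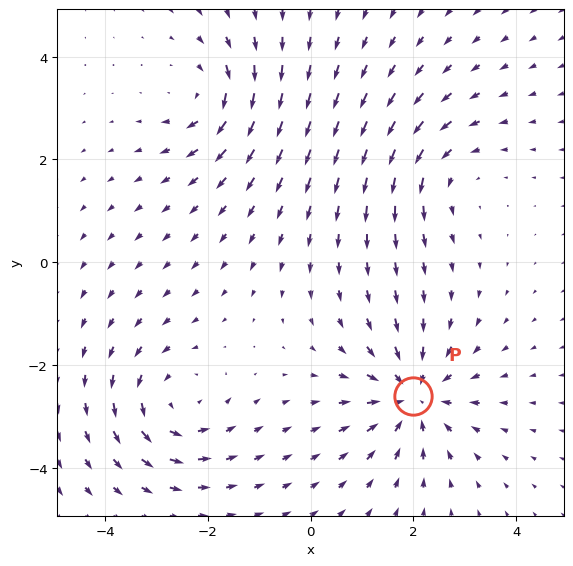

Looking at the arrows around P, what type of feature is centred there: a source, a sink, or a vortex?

At P (2.0, -2.6) the arrows converge inward. Divergence about -5, curl ≈0 — negative divergence with near-zero curl is a sink.

sink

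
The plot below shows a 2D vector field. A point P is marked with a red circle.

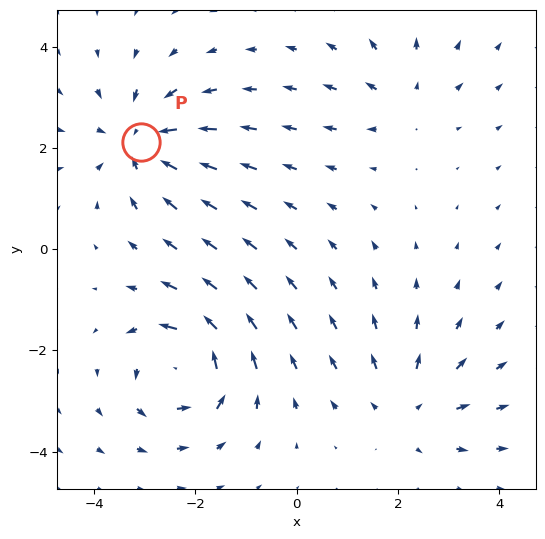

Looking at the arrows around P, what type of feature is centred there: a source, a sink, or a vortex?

At P (-3.1, 2.1) the arrows converge inward. Divergence about -5, curl ≈0 — negative divergence with near-zero curl is a sink.

sink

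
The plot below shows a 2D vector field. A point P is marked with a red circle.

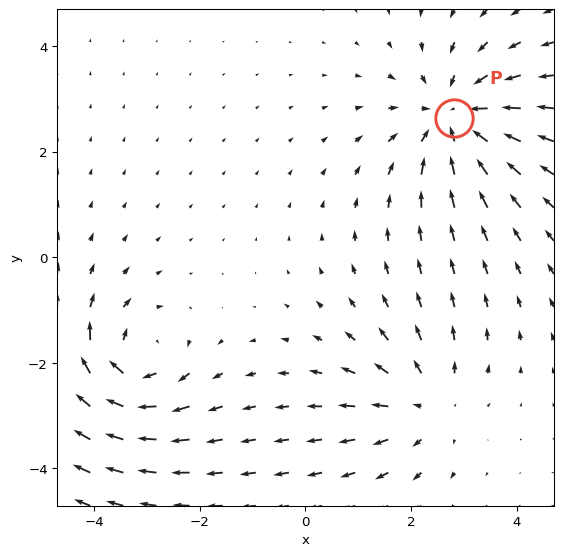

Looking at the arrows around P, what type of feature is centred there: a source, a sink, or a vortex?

At P (2.8, 2.6) the arrows converge inward. Divergence about -4, curl ≈0 — negative divergence with near-zero curl is a sink.

sink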